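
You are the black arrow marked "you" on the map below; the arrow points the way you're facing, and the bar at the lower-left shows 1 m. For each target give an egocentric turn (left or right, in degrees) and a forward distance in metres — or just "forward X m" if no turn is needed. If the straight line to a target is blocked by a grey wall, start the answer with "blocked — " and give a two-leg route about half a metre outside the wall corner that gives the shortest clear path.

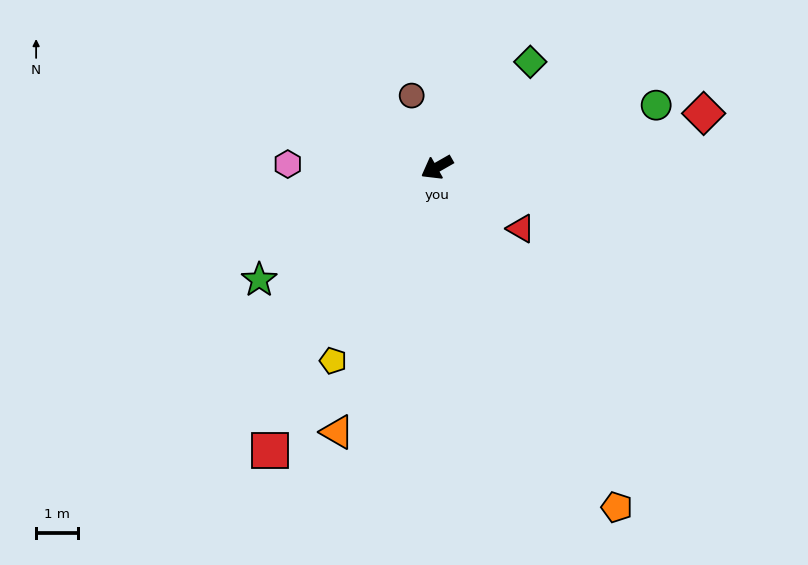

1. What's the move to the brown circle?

turn right 100°, forward 1.8 m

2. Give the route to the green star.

turn left 3°, forward 5.0 m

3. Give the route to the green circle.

turn left 166°, forward 5.4 m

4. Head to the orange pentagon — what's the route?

turn left 88°, forward 9.1 m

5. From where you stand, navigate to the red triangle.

turn left 114°, forward 2.5 m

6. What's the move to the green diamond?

turn right 161°, forward 3.3 m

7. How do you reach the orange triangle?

turn left 40°, forward 6.7 m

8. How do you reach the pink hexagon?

turn right 31°, forward 3.5 m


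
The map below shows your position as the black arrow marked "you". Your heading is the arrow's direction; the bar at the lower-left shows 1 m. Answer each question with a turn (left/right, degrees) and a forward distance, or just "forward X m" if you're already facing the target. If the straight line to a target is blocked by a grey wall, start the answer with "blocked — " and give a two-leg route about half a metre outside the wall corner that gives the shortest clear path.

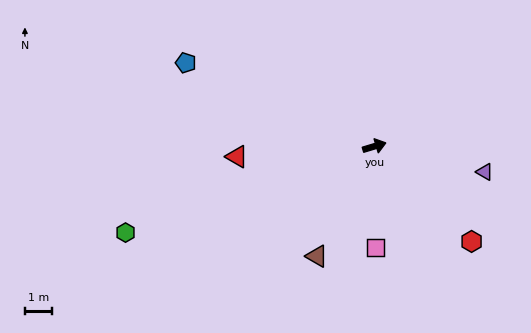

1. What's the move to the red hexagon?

turn right 61°, forward 5.1 m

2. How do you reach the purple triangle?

turn right 30°, forward 4.2 m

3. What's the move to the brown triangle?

turn right 134°, forward 4.6 m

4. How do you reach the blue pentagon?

turn left 139°, forward 7.7 m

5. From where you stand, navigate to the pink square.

turn right 106°, forward 3.8 m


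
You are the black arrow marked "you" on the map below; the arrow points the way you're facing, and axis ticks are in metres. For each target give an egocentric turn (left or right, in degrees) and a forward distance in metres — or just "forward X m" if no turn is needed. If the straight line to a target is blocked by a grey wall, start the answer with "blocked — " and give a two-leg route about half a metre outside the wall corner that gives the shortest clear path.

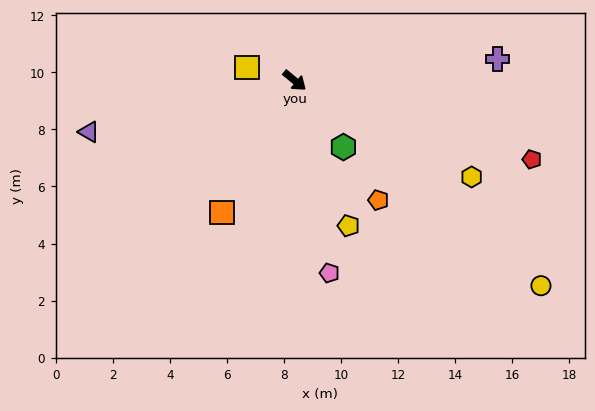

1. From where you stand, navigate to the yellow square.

turn right 156°, forward 1.7 m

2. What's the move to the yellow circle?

forward 11.2 m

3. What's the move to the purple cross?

turn left 46°, forward 7.1 m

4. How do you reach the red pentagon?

turn left 21°, forward 8.8 m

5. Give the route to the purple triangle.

turn right 127°, forward 7.4 m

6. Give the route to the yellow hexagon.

turn left 11°, forward 7.1 m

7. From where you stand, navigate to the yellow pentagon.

turn right 30°, forward 5.4 m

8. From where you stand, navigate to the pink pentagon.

turn right 40°, forward 6.9 m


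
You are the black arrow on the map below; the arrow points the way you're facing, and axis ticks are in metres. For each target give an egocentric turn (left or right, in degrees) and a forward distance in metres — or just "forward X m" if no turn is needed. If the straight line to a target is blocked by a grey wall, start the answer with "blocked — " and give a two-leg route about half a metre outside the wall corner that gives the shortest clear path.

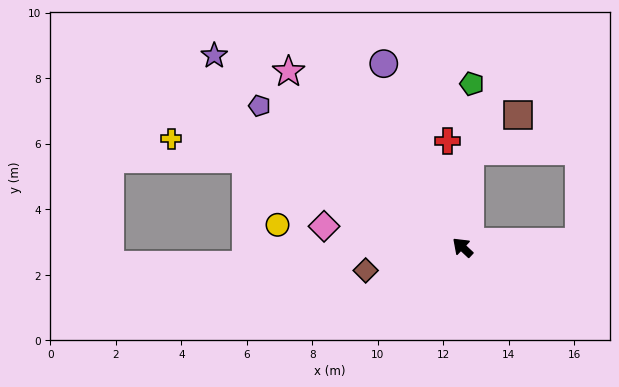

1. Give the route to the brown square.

blocked — turn right 52°, forward 3.0 m, then turn right 48°, forward 1.8 m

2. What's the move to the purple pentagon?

turn left 8°, forward 7.6 m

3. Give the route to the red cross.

turn right 39°, forward 3.3 m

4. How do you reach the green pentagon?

turn right 50°, forward 5.0 m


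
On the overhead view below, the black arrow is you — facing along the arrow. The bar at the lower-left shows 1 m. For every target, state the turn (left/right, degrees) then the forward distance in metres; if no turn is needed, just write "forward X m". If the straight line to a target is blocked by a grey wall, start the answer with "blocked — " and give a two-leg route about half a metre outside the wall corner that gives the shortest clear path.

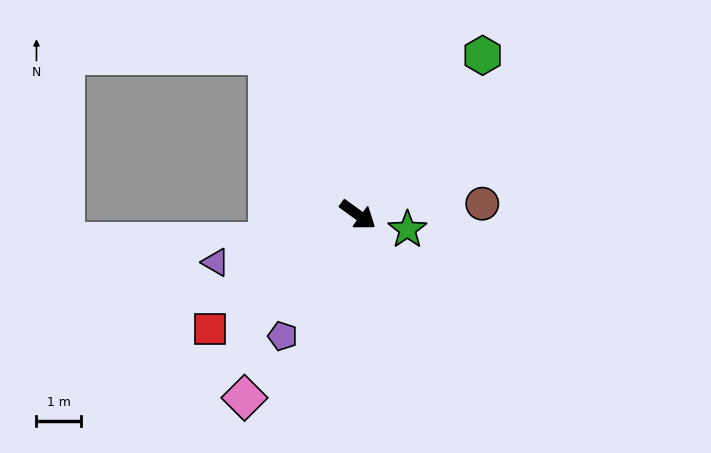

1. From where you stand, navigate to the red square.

turn right 106°, forward 4.2 m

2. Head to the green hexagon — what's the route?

turn left 88°, forward 4.6 m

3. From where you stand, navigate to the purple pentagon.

turn right 86°, forward 3.2 m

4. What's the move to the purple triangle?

turn right 126°, forward 3.4 m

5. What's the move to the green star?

turn left 19°, forward 1.2 m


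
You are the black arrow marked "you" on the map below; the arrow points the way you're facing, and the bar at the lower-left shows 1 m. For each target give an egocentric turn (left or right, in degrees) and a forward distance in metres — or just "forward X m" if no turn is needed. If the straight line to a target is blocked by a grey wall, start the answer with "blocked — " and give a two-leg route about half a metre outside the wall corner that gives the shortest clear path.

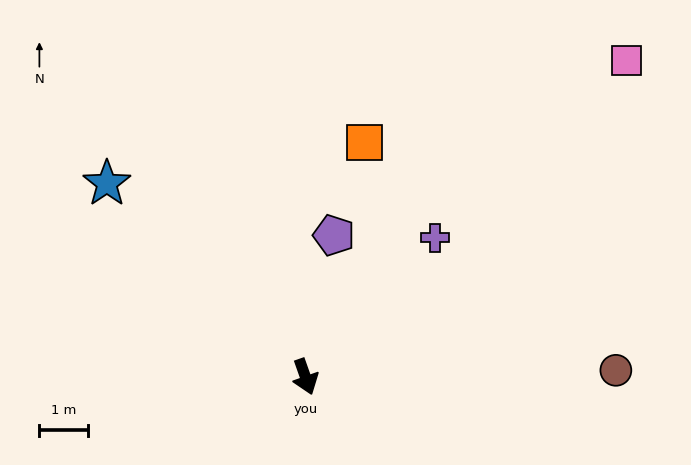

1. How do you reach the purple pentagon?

turn left 149°, forward 3.0 m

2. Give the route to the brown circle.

turn left 72°, forward 6.4 m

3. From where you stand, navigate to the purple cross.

turn left 118°, forward 3.9 m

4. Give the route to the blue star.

turn right 154°, forward 5.8 m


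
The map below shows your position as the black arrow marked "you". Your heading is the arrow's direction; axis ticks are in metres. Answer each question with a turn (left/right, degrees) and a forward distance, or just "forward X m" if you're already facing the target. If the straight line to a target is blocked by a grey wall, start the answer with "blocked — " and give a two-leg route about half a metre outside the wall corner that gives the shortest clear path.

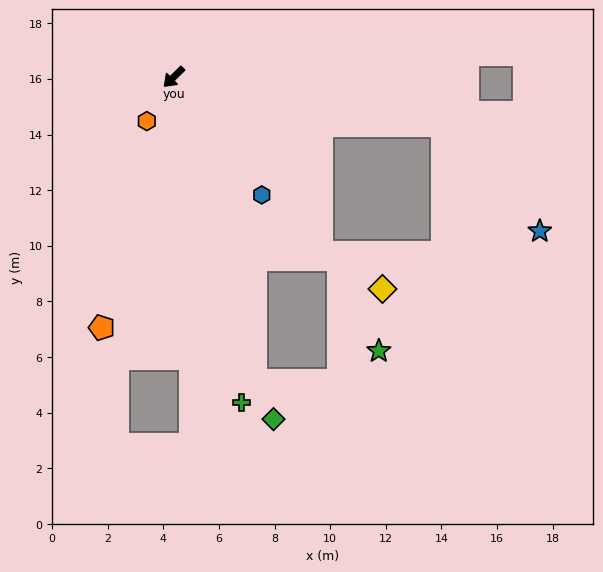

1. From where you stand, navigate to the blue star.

blocked — turn left 125°, forward 9.8 m, then turn right 37°, forward 5.2 m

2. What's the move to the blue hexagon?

turn left 82°, forward 5.3 m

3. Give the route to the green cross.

turn left 57°, forward 11.9 m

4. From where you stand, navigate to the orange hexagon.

turn left 14°, forward 1.9 m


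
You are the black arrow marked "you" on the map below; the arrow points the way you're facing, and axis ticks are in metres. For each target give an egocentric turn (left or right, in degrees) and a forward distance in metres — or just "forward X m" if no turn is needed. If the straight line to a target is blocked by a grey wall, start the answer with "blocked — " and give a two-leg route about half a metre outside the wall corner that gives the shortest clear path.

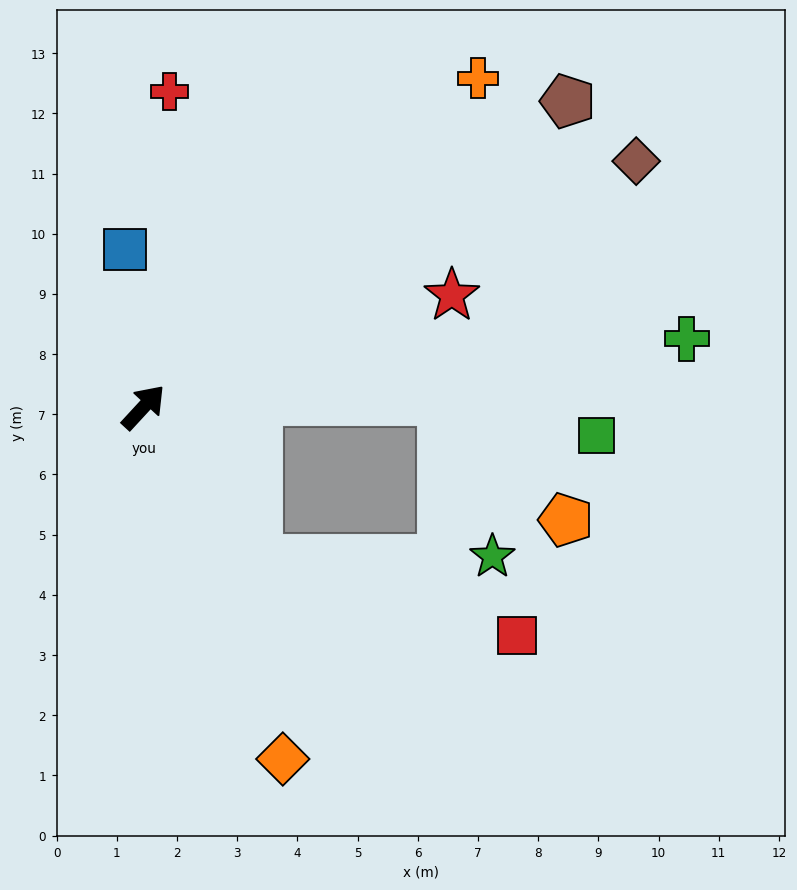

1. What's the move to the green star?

blocked — turn right 101°, forward 3.2 m, then turn left 55°, forward 3.9 m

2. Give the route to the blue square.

turn left 49°, forward 2.6 m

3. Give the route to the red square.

blocked — turn right 101°, forward 3.2 m, then turn left 37°, forward 4.5 m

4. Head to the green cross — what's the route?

turn right 40°, forward 9.1 m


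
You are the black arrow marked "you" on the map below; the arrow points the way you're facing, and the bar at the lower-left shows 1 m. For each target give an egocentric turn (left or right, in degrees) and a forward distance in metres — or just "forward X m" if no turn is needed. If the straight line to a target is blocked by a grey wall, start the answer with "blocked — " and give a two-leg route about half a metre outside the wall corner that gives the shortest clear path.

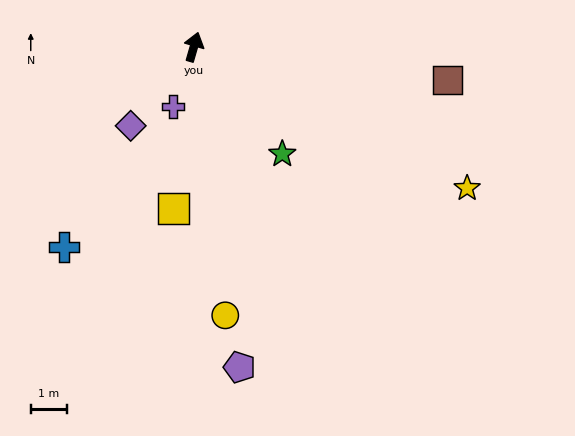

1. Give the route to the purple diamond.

turn left 157°, forward 2.8 m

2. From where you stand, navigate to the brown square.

turn right 81°, forward 7.0 m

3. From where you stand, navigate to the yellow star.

turn right 101°, forward 8.4 m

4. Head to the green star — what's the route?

turn right 124°, forward 3.8 m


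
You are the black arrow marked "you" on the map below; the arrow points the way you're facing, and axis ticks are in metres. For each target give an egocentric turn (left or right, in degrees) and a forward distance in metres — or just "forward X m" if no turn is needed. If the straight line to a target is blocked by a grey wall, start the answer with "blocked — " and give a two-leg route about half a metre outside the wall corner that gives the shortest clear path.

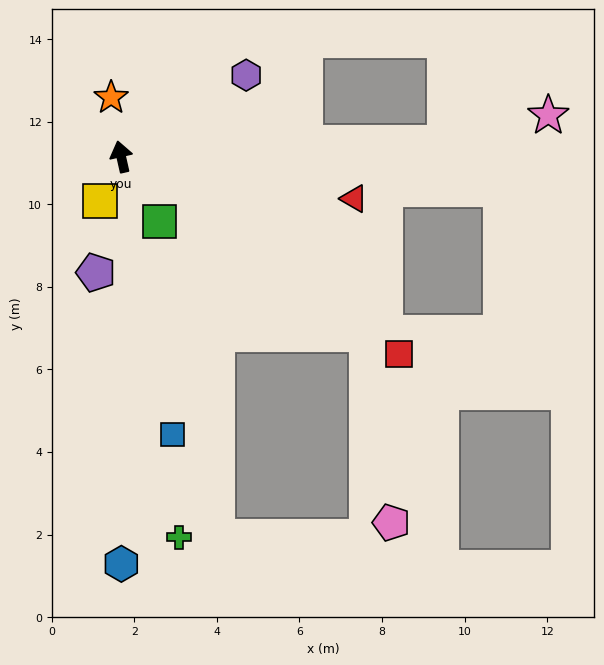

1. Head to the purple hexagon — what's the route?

turn right 70°, forward 3.6 m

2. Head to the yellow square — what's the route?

turn left 142°, forward 1.2 m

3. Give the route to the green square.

turn right 162°, forward 1.8 m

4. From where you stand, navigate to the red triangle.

turn right 113°, forward 5.7 m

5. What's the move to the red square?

turn right 138°, forward 8.2 m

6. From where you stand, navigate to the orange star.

turn right 3°, forward 1.5 m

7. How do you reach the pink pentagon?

blocked — turn right 139°, forward 7.3 m, then turn right 46°, forward 4.6 m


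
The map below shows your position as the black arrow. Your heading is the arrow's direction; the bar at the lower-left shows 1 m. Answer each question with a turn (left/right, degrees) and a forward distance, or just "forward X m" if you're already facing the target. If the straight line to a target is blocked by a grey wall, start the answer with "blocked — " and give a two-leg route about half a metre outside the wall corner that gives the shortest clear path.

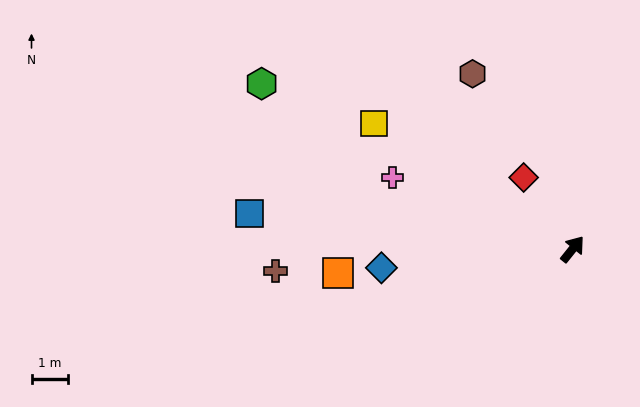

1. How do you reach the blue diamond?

turn left 134°, forward 5.3 m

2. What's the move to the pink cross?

turn left 107°, forward 5.3 m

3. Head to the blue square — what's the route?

turn left 122°, forward 9.0 m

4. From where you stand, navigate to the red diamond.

turn left 73°, forward 2.4 m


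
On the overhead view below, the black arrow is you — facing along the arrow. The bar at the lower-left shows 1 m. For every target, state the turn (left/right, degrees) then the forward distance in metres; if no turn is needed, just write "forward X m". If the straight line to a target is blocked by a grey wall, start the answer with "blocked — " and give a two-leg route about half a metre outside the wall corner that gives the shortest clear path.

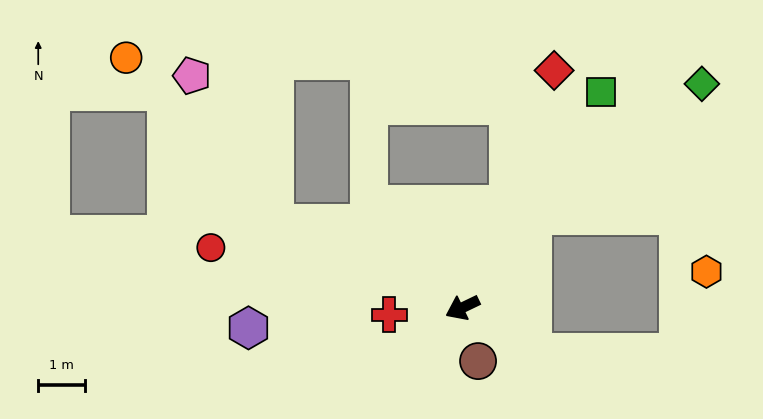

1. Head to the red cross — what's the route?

turn right 20°, forward 1.6 m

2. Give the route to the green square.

turn right 148°, forward 5.5 m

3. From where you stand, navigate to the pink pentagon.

blocked — turn right 49°, forward 4.4 m, then turn right 38°, forward 3.6 m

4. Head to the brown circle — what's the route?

turn left 81°, forward 1.2 m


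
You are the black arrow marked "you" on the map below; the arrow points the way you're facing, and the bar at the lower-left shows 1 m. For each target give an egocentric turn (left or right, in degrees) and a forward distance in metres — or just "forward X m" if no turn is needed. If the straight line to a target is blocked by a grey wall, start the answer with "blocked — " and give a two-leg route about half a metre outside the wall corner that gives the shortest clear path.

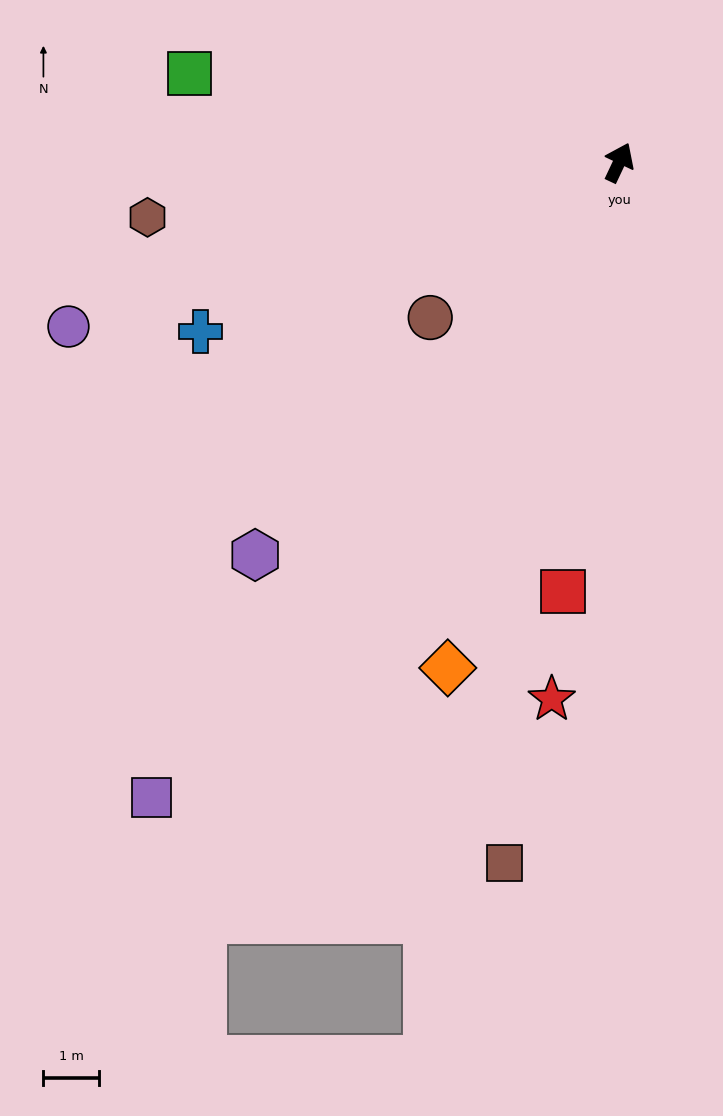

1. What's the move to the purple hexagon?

turn left 162°, forward 9.7 m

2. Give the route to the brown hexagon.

turn left 122°, forward 8.6 m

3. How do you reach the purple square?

turn left 169°, forward 14.3 m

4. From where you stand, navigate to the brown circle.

turn left 155°, forward 4.4 m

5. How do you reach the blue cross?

turn left 137°, forward 8.2 m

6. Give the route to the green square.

turn left 103°, forward 8.0 m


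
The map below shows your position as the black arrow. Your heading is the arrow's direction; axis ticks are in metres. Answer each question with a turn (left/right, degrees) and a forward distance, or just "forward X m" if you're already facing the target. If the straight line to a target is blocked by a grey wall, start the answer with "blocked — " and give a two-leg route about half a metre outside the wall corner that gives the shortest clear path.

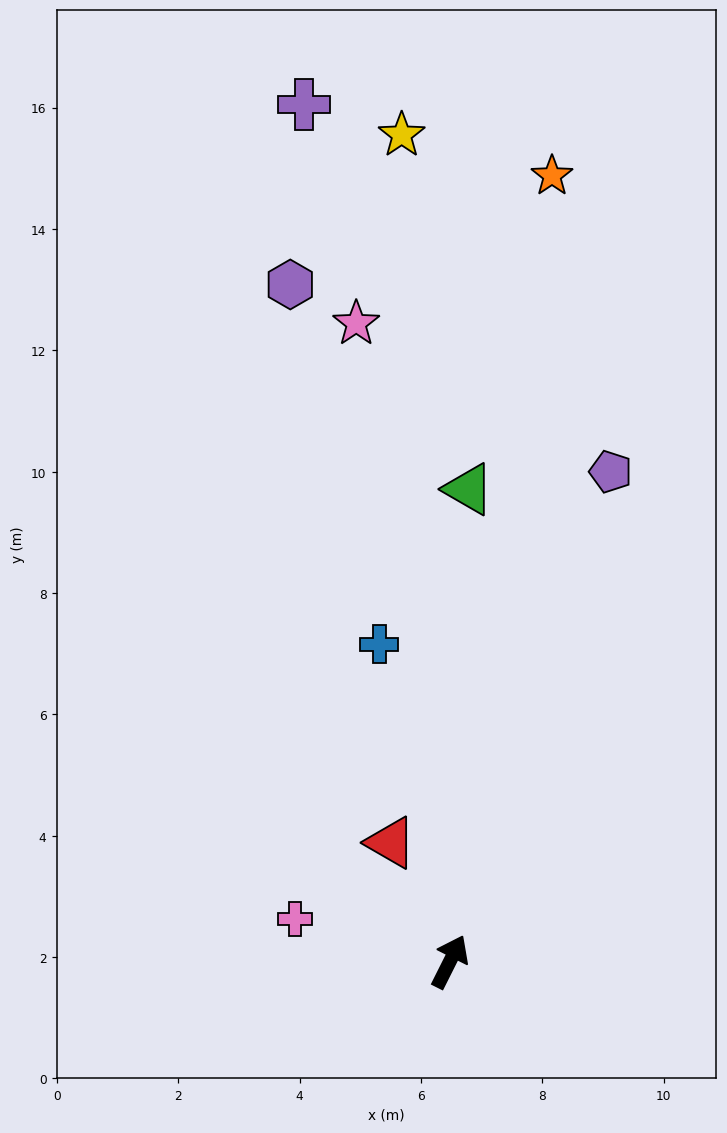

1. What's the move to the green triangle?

turn left 24°, forward 7.8 m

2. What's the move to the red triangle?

turn left 53°, forward 2.2 m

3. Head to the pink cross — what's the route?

turn left 101°, forward 2.6 m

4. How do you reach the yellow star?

turn left 30°, forward 13.6 m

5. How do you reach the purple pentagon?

turn left 8°, forward 8.5 m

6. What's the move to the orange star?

turn left 19°, forward 13.1 m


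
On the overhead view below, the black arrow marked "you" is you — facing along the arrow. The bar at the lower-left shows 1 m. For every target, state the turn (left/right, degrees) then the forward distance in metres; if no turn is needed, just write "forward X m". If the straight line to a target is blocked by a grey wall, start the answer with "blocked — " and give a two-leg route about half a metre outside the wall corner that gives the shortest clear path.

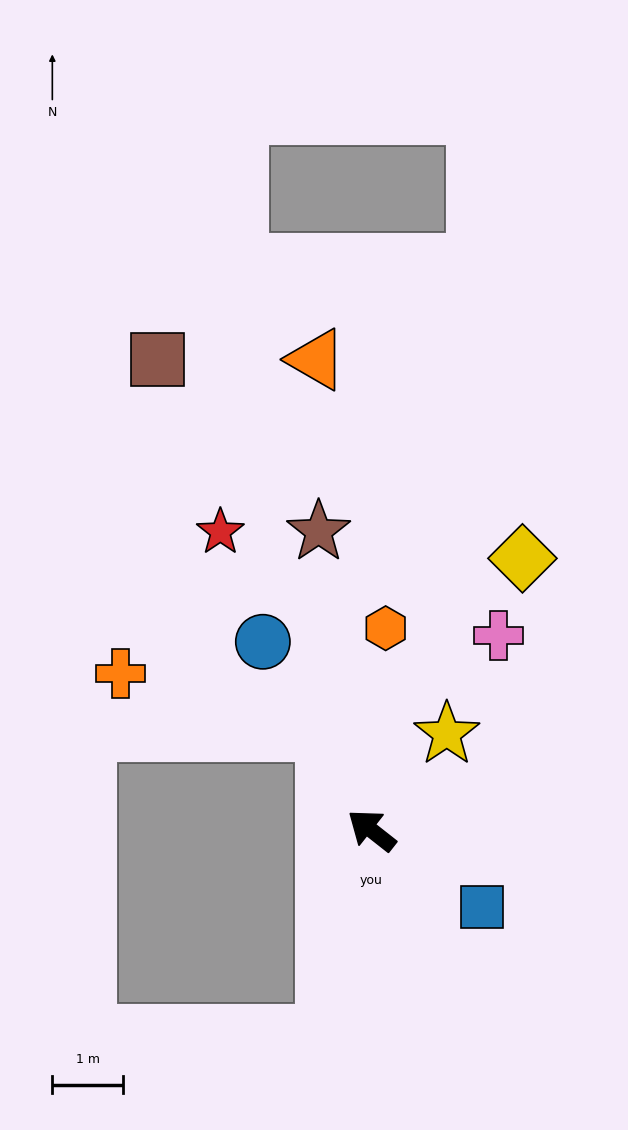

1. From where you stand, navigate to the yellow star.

turn right 90°, forward 1.7 m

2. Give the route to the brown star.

turn right 42°, forward 4.3 m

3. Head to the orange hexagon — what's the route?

turn right 56°, forward 2.9 m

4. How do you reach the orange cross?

blocked — turn right 27°, forward 1.5 m, then turn left 49°, forward 3.0 m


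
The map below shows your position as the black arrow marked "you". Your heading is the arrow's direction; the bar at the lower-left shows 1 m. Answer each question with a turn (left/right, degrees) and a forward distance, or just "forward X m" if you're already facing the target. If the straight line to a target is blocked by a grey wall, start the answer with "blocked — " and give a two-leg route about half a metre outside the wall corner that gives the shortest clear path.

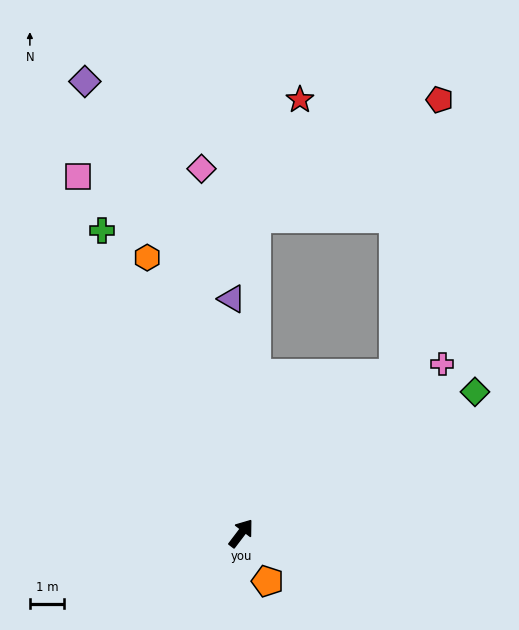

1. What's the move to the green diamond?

turn right 22°, forward 8.0 m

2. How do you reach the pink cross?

turn right 13°, forward 7.7 m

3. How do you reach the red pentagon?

blocked — turn right 6°, forward 6.4 m, then turn left 34°, forward 8.1 m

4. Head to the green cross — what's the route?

turn left 62°, forward 9.7 m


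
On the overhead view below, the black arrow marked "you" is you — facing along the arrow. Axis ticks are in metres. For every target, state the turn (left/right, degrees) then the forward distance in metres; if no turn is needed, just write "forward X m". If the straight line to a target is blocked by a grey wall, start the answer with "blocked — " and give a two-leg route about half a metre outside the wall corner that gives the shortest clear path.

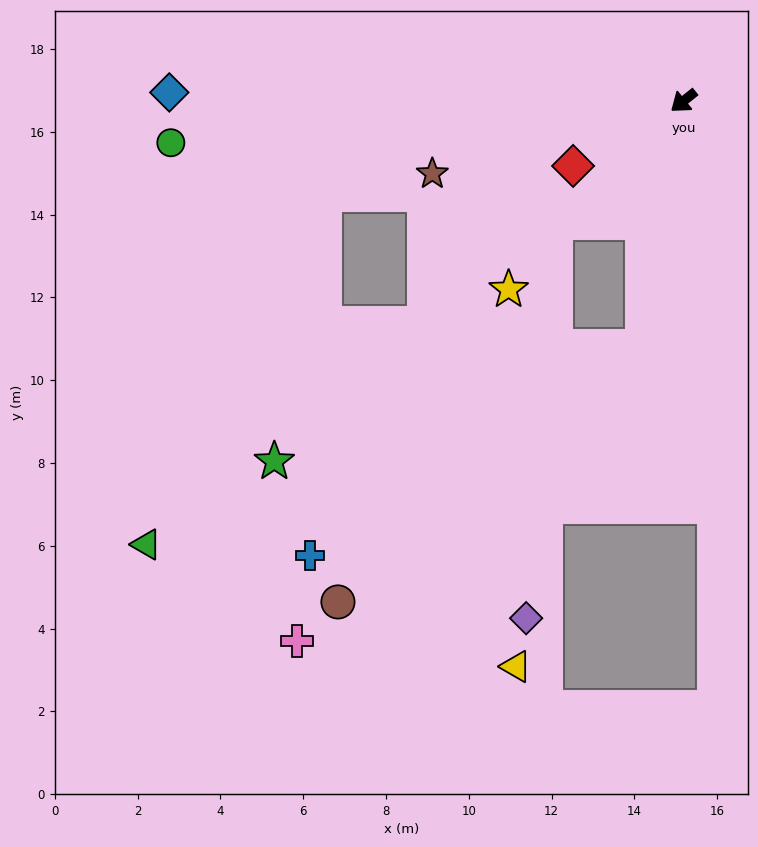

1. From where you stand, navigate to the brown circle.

blocked — turn left 42°, forward 6.0 m, then turn right 41°, forward 9.6 m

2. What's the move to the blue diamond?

turn right 40°, forward 12.4 m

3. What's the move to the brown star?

turn right 23°, forward 6.3 m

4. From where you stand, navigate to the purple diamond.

blocked — turn left 5°, forward 4.3 m, then turn left 42°, forward 9.6 m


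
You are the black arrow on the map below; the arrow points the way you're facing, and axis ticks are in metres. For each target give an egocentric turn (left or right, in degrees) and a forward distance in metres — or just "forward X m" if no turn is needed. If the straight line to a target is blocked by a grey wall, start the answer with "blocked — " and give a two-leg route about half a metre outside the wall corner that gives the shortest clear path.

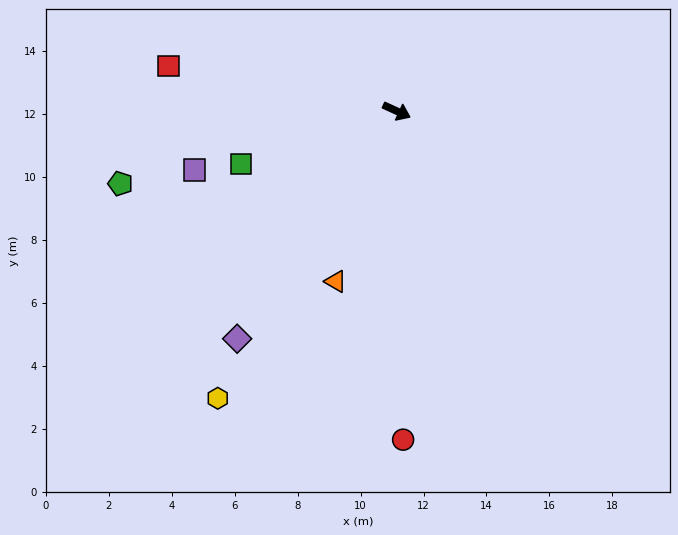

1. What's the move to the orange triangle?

turn right 85°, forward 5.8 m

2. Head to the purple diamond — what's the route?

turn right 100°, forward 8.8 m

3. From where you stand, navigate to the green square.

turn right 137°, forward 5.2 m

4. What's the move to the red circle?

turn right 64°, forward 10.4 m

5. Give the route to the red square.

turn right 167°, forward 7.4 m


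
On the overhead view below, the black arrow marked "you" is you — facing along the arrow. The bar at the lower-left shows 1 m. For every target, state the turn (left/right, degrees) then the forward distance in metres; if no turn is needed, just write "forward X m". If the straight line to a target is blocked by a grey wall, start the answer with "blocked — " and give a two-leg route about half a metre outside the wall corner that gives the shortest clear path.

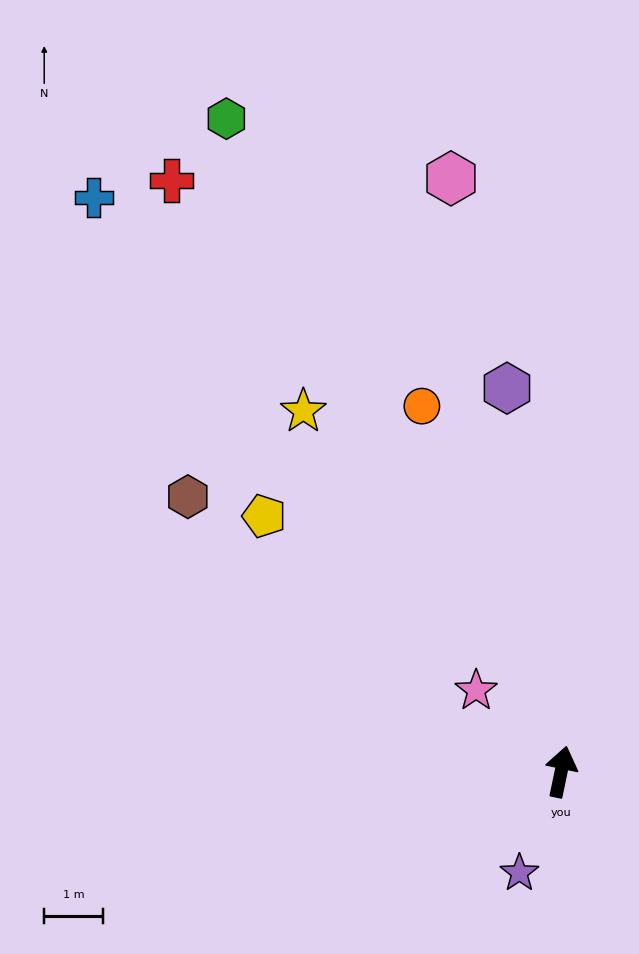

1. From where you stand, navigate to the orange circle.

turn left 33°, forward 6.7 m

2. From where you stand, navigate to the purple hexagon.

turn left 20°, forward 6.6 m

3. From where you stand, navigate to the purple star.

turn left 169°, forward 1.9 m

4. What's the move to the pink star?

turn left 58°, forward 2.0 m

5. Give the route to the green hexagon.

turn left 39°, forward 12.5 m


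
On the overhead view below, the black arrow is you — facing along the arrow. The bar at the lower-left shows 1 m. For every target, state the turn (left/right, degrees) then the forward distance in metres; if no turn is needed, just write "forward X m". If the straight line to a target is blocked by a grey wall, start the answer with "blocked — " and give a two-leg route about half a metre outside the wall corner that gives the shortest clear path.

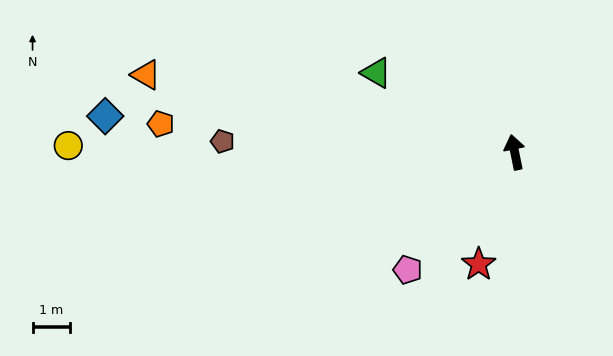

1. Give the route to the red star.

turn left 151°, forward 3.1 m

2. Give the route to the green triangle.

turn left 49°, forward 4.3 m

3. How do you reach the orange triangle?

turn left 67°, forward 10.1 m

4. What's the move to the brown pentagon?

turn left 76°, forward 7.8 m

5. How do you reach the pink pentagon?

turn left 126°, forward 4.2 m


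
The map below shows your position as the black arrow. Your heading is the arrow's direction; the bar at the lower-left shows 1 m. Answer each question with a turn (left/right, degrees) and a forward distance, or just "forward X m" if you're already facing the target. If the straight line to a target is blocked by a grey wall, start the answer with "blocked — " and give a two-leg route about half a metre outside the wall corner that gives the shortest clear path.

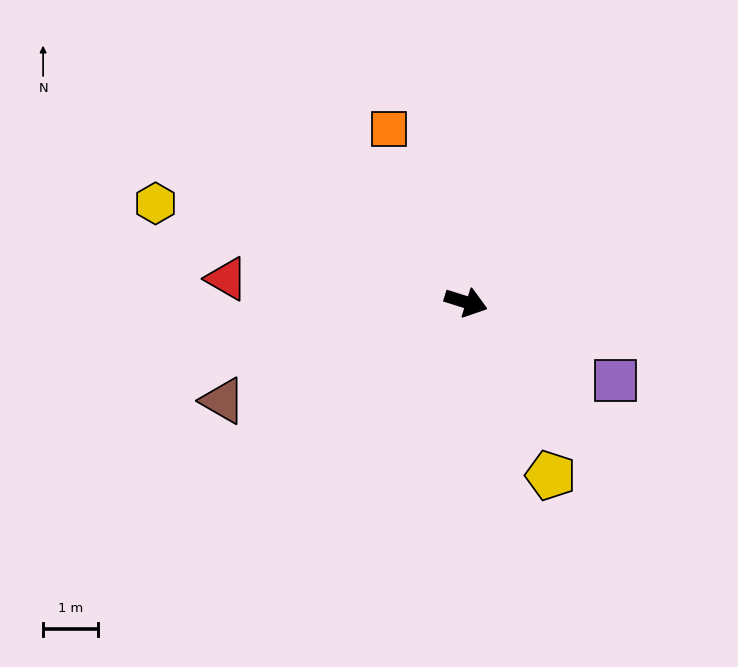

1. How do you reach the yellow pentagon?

turn right 47°, forward 3.5 m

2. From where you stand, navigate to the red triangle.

turn right 168°, forward 4.4 m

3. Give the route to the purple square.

turn right 10°, forward 3.1 m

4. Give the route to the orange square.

turn left 132°, forward 3.5 m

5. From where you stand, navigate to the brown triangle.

turn right 140°, forward 4.8 m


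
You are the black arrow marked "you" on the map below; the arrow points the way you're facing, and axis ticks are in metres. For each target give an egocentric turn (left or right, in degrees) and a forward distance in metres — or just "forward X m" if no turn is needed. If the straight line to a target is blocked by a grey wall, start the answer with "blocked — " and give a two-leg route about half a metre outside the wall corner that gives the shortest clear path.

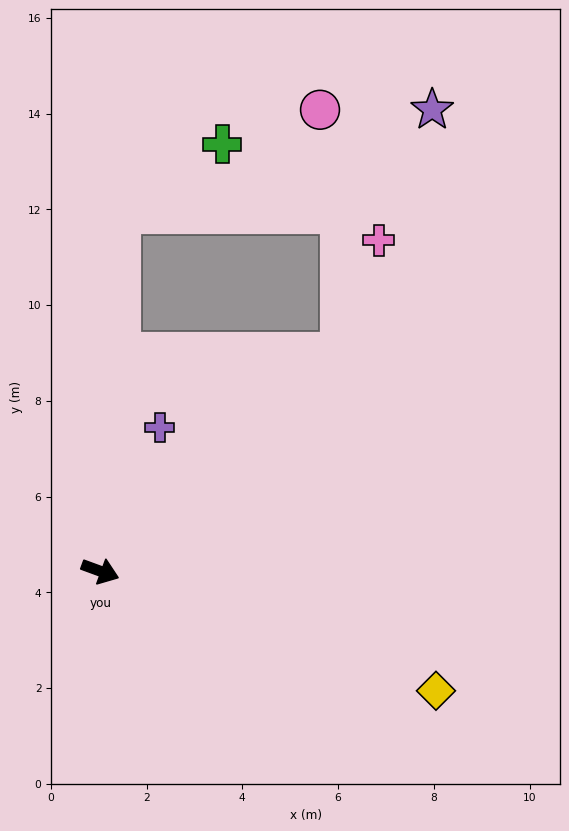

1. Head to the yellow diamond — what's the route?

forward 7.4 m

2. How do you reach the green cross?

blocked — turn left 107°, forward 7.5 m, then turn right 53°, forward 2.6 m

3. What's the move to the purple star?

blocked — turn left 107°, forward 7.5 m, then turn right 68°, forward 6.9 m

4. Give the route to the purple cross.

turn left 88°, forward 3.2 m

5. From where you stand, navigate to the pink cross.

blocked — turn left 62°, forward 6.8 m, then turn left 29°, forward 2.5 m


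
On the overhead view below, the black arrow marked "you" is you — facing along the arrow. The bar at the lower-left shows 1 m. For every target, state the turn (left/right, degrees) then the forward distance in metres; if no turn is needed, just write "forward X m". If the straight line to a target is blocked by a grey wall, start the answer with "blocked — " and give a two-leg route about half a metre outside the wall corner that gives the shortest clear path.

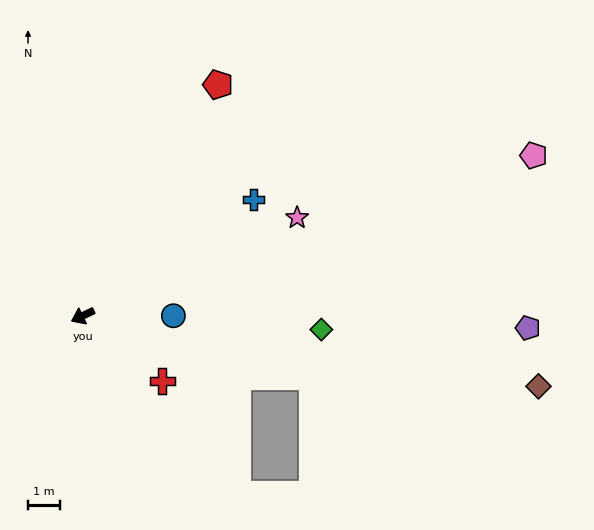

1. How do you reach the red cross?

turn left 115°, forward 3.2 m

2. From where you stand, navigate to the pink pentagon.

turn left 174°, forward 15.1 m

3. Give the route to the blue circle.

turn left 155°, forward 2.9 m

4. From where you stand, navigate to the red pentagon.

turn right 146°, forward 8.4 m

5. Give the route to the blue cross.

turn right 171°, forward 6.5 m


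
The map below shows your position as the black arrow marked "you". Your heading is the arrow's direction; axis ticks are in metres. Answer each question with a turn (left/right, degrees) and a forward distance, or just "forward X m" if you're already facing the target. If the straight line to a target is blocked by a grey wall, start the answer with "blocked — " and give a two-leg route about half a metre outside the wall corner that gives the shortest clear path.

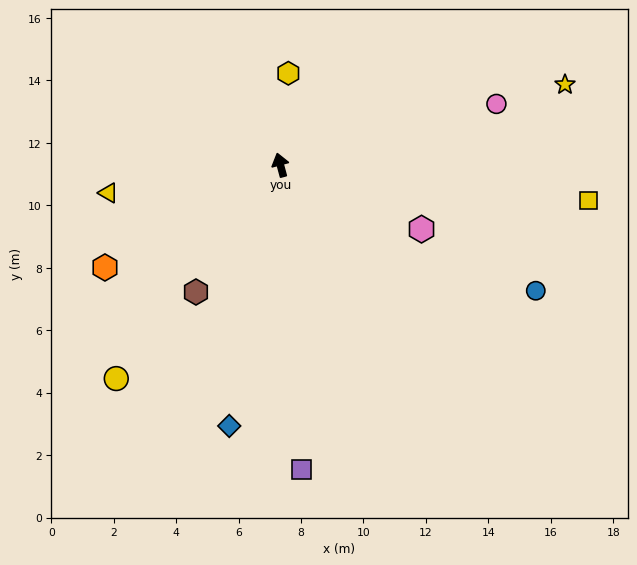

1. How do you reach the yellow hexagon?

turn right 20°, forward 2.9 m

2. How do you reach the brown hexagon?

turn left 131°, forward 4.9 m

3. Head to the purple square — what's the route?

turn left 169°, forward 9.8 m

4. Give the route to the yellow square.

turn right 112°, forward 9.9 m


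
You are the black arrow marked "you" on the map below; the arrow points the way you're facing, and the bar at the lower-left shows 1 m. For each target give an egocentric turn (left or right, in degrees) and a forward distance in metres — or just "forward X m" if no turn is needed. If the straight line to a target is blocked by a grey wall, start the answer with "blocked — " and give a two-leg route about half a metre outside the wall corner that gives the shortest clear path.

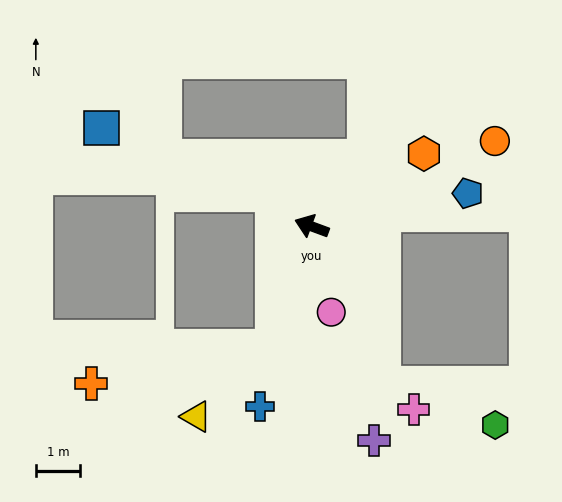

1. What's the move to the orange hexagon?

turn right 127°, forward 3.0 m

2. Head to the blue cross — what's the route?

turn left 94°, forward 4.2 m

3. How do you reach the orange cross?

blocked — turn left 93°, forward 2.9 m, then turn right 62°, forward 4.2 m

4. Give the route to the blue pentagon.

turn right 148°, forward 3.6 m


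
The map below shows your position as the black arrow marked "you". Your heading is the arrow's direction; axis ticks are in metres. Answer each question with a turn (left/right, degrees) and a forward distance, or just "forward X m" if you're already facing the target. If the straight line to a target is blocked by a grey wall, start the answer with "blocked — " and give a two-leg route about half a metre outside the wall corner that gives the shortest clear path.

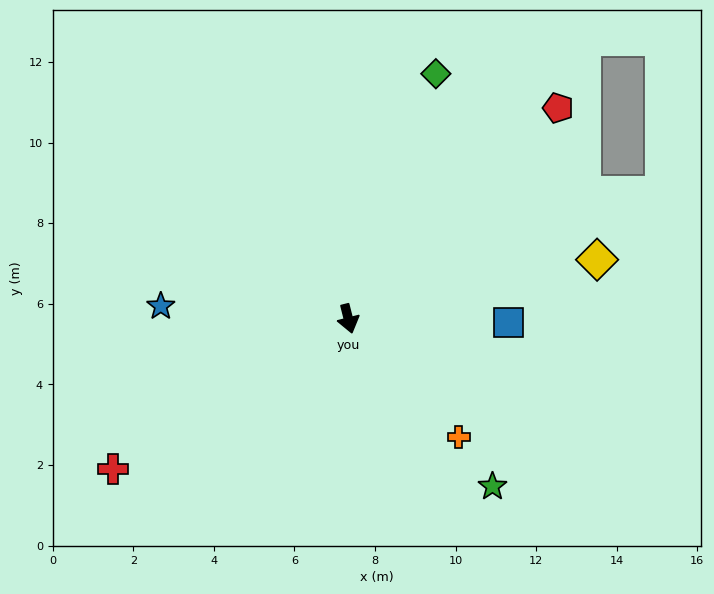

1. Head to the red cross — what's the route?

turn right 72°, forward 6.9 m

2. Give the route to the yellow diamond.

turn left 89°, forward 6.3 m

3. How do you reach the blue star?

turn right 108°, forward 4.7 m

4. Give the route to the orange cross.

turn left 29°, forward 4.0 m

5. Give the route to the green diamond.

turn left 146°, forward 6.5 m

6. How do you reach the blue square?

turn left 75°, forward 4.0 m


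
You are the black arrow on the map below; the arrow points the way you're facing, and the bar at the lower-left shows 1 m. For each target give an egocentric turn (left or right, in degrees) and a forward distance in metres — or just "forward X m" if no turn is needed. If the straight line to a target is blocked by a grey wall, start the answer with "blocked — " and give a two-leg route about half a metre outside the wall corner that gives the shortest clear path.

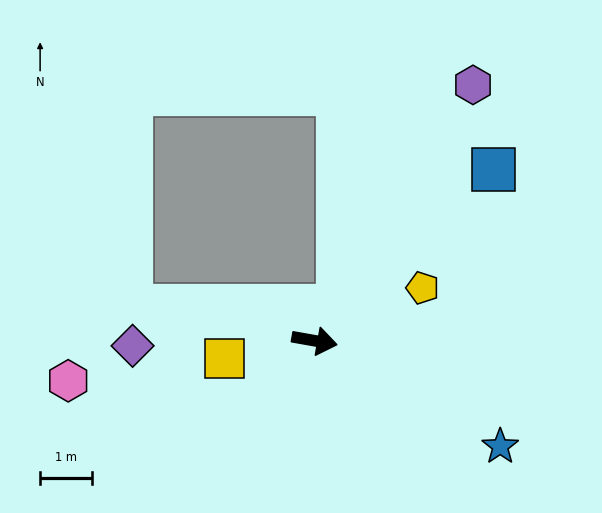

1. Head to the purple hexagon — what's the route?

turn left 68°, forward 5.8 m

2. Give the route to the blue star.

turn right 20°, forward 4.1 m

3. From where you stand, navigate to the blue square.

turn left 54°, forward 4.8 m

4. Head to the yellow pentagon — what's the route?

turn left 36°, forward 2.3 m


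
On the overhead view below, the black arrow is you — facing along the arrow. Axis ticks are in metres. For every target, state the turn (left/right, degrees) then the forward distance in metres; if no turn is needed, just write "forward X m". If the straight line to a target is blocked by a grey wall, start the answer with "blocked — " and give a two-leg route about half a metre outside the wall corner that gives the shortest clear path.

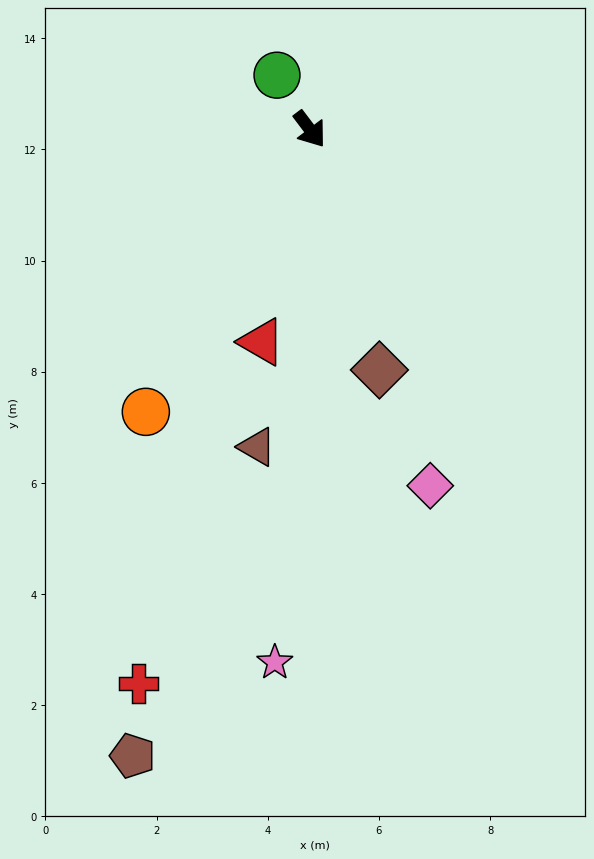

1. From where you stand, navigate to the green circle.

turn left 174°, forward 1.1 m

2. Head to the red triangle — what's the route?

turn right 50°, forward 3.9 m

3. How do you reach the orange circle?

turn right 67°, forward 5.9 m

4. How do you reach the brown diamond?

turn right 21°, forward 4.5 m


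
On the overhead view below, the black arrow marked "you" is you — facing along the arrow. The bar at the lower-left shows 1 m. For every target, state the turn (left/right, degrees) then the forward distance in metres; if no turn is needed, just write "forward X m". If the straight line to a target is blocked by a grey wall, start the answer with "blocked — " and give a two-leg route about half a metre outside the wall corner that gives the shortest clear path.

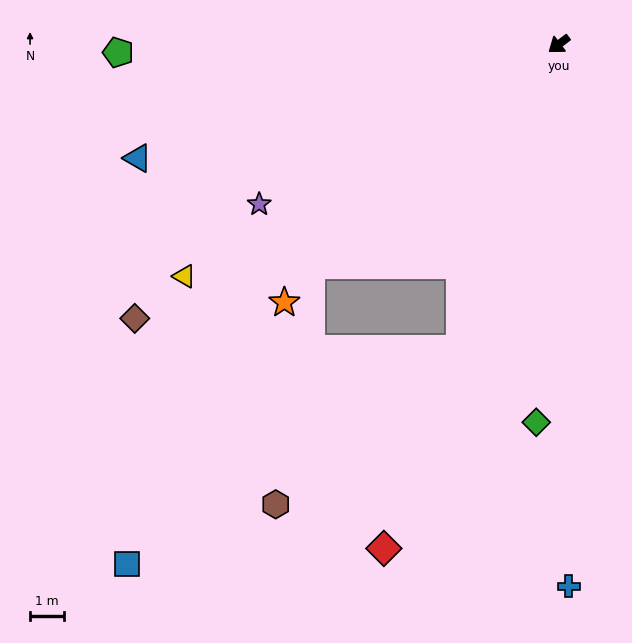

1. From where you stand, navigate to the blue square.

blocked — turn left 35°, forward 9.5 m, then turn right 39°, forward 11.8 m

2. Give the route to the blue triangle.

turn right 22°, forward 12.9 m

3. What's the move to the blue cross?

turn left 54°, forward 16.1 m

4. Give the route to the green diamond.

turn left 49°, forward 11.2 m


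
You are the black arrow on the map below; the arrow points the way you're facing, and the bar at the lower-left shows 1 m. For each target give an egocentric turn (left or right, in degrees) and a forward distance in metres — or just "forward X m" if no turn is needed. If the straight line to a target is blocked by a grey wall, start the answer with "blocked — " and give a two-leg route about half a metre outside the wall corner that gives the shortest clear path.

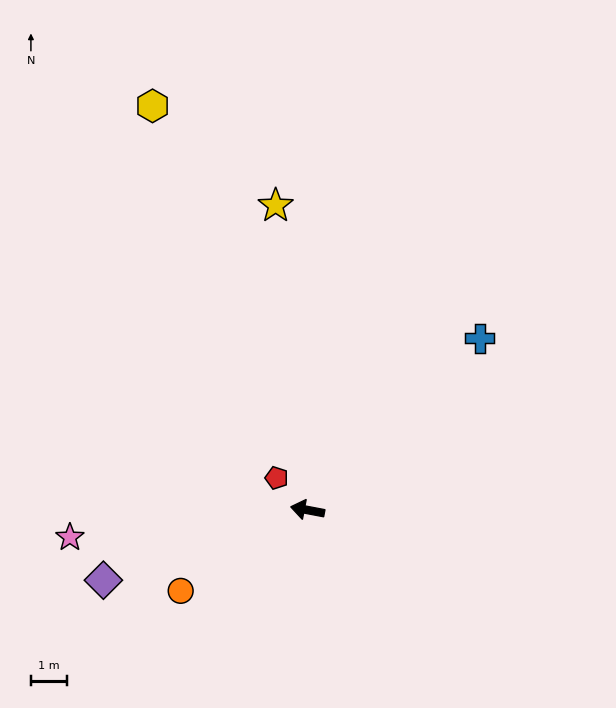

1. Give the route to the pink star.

turn left 17°, forward 6.5 m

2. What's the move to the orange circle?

turn left 43°, forward 4.1 m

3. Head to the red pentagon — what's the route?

turn right 35°, forward 1.2 m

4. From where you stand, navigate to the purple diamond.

turn left 30°, forward 5.9 m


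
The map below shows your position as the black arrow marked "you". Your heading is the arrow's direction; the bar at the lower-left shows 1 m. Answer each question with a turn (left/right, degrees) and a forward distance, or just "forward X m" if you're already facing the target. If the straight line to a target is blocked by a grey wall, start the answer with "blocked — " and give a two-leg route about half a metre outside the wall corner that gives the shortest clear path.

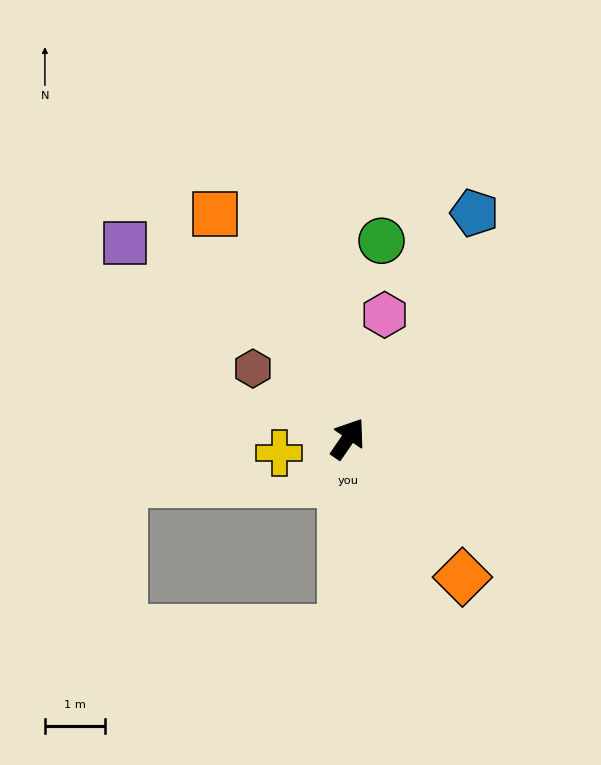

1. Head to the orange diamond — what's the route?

turn right 106°, forward 3.0 m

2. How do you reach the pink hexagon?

turn left 18°, forward 2.2 m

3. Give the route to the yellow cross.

turn left 136°, forward 1.2 m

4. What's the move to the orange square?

turn left 65°, forward 4.4 m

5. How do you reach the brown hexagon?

turn left 88°, forward 2.0 m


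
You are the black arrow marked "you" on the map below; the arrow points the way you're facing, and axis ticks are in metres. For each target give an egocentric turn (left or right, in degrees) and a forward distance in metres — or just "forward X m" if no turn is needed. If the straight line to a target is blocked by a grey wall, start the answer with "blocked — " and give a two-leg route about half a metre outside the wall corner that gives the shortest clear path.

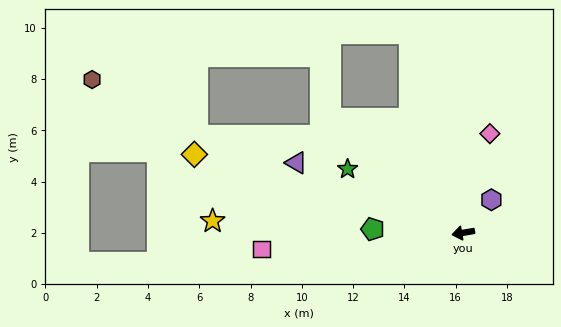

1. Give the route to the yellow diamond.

turn right 26°, forward 10.9 m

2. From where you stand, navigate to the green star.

turn right 39°, forward 5.1 m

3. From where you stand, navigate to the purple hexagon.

turn right 140°, forward 1.7 m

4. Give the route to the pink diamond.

turn right 115°, forward 4.0 m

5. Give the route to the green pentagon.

turn right 12°, forward 3.5 m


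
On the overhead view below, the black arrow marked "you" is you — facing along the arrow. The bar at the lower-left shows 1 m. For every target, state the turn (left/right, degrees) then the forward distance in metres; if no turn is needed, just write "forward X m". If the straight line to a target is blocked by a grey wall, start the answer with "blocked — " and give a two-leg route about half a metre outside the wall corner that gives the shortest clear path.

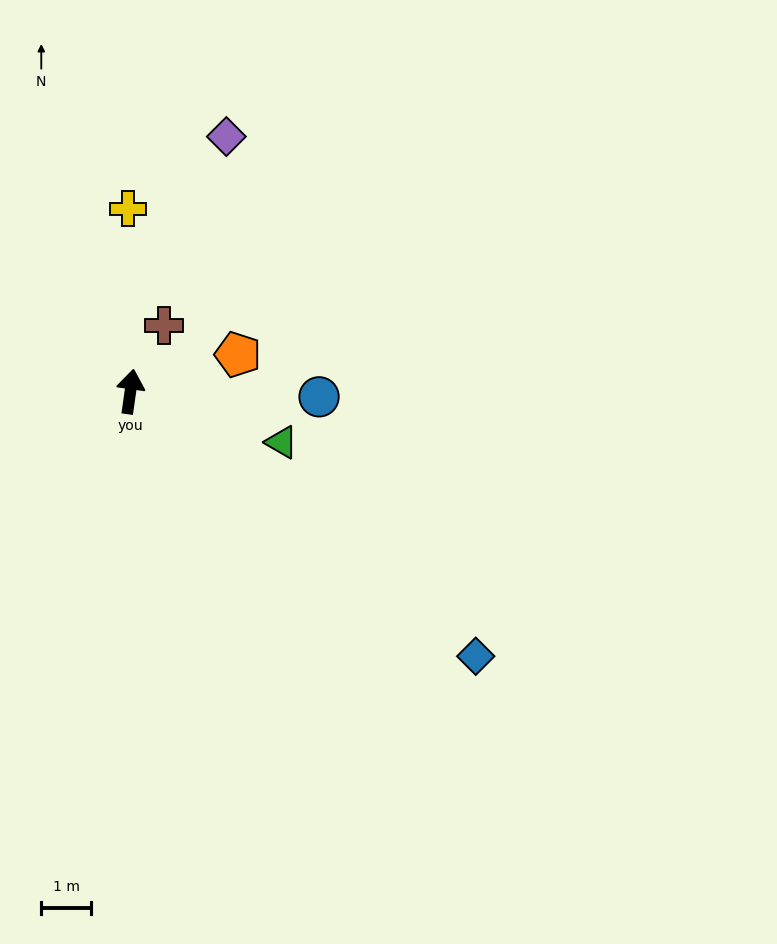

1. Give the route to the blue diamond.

turn right 119°, forward 8.7 m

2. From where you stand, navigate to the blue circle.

turn right 84°, forward 3.8 m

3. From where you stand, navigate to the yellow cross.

turn left 9°, forward 3.6 m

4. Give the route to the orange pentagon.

turn right 63°, forward 2.3 m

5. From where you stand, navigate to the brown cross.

turn right 19°, forward 1.5 m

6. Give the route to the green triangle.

turn right 101°, forward 3.2 m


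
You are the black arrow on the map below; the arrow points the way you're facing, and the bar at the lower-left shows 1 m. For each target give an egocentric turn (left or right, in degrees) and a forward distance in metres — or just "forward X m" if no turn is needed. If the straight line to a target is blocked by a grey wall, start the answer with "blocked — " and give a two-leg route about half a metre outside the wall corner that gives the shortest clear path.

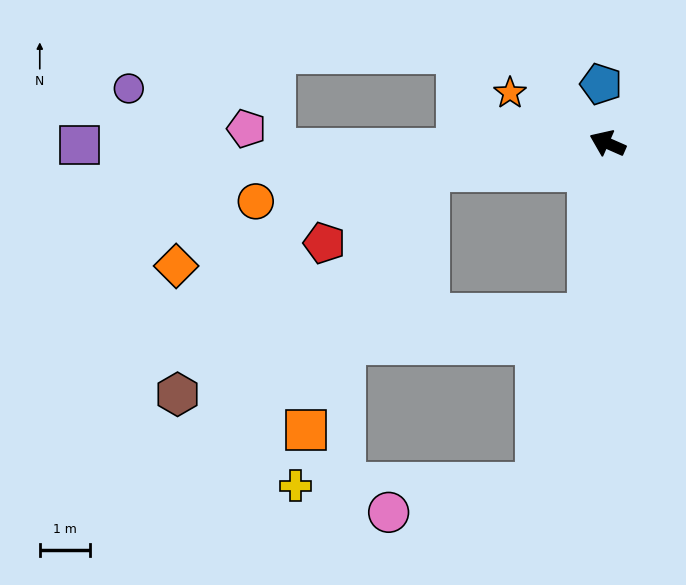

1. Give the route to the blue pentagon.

turn right 60°, forward 1.2 m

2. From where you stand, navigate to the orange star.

turn right 4°, forward 2.2 m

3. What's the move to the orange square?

blocked — turn left 33°, forward 3.6 m, then turn left 55°, forward 5.8 m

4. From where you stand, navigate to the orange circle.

turn left 33°, forward 7.2 m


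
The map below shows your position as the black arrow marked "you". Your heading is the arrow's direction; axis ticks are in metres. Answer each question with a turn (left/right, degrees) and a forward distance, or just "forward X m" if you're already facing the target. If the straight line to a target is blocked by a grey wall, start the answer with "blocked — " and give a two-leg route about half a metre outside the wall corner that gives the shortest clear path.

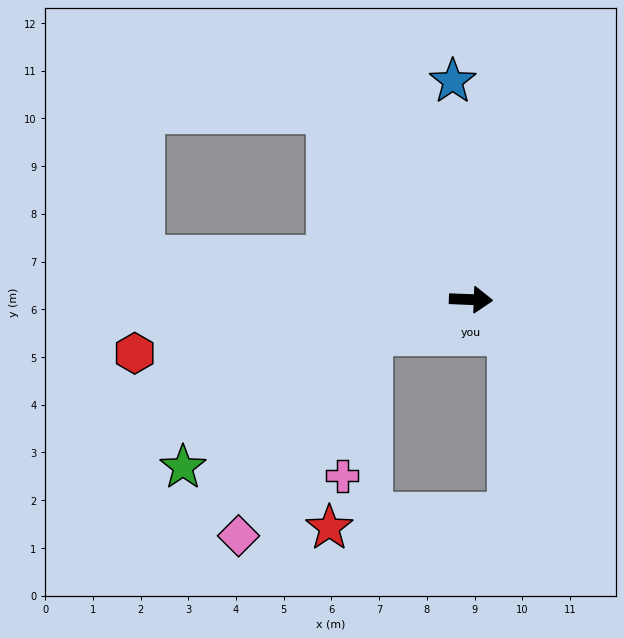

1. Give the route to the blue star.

turn left 97°, forward 4.6 m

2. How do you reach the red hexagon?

turn right 169°, forward 7.1 m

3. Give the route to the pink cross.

blocked — turn right 158°, forward 2.2 m, then turn left 58°, forward 3.0 m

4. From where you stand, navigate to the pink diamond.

blocked — turn right 158°, forward 2.2 m, then turn left 36°, forward 5.0 m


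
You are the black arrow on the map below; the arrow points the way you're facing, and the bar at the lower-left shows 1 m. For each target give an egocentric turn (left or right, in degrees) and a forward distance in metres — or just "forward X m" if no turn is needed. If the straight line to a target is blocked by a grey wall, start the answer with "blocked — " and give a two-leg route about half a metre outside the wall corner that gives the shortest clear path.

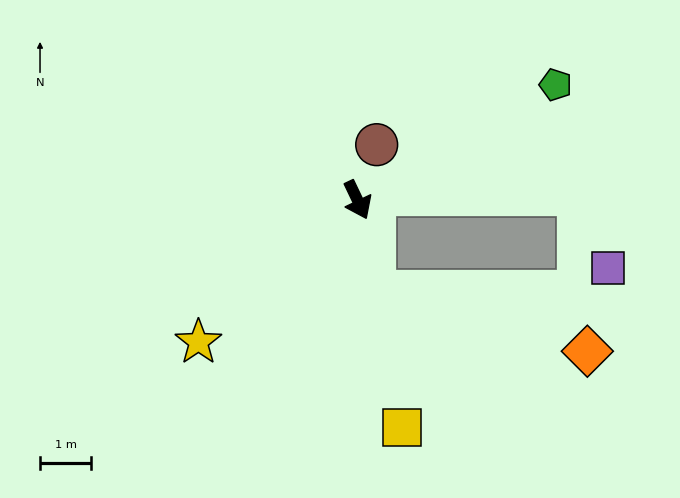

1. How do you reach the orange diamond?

blocked — turn right 15°, forward 1.8 m, then turn left 64°, forward 4.3 m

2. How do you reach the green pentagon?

turn left 95°, forward 4.5 m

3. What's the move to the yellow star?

turn right 74°, forward 4.1 m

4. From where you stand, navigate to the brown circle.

turn left 135°, forward 1.1 m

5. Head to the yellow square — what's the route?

turn right 14°, forward 4.5 m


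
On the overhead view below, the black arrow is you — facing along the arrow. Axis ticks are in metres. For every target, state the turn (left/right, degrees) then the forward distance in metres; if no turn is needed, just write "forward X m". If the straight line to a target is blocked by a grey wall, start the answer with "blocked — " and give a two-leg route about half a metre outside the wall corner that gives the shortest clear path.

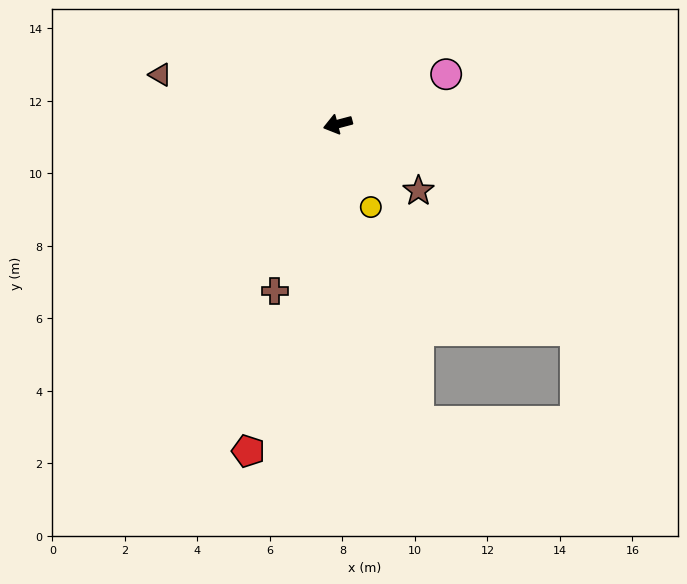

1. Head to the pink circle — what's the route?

turn right 170°, forward 3.3 m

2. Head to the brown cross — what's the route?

turn left 54°, forward 4.9 m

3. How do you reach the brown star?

turn left 126°, forward 2.9 m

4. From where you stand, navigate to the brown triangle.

turn right 30°, forward 5.1 m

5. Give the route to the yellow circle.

turn left 97°, forward 2.5 m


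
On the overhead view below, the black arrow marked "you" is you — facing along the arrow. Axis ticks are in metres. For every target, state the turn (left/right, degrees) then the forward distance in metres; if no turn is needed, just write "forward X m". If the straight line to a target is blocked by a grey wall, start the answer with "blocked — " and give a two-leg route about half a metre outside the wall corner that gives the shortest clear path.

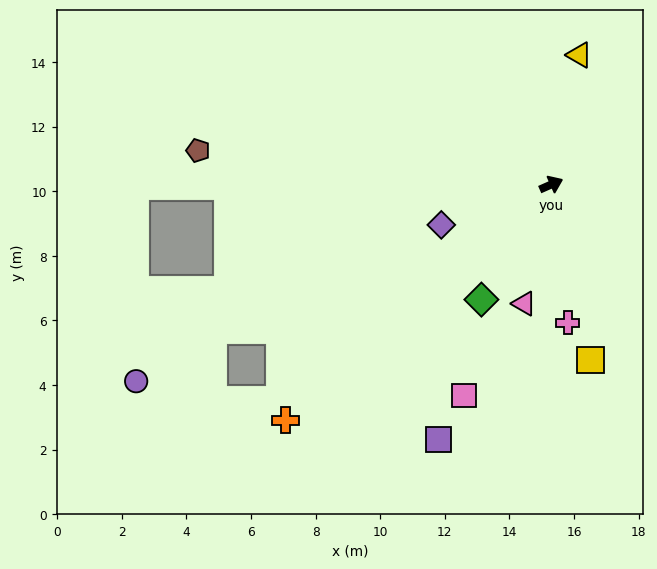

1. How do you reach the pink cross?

turn right 107°, forward 4.3 m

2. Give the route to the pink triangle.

turn right 127°, forward 3.8 m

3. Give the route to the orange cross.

turn right 162°, forward 11.0 m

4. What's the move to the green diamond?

turn right 145°, forward 4.2 m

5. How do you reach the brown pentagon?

turn left 151°, forward 11.0 m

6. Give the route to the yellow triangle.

turn left 54°, forward 4.1 m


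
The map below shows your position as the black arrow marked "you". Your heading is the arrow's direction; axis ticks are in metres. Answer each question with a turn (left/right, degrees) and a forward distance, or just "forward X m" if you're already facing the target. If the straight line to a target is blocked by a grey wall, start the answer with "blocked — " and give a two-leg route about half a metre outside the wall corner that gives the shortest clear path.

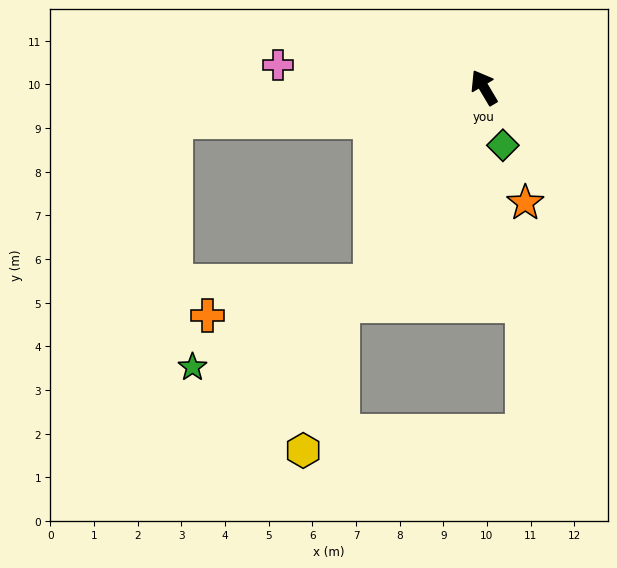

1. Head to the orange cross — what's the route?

blocked — turn left 119°, forward 5.2 m, then turn right 48°, forward 3.8 m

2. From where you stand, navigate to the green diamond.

turn left 167°, forward 1.4 m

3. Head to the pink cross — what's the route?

turn left 53°, forward 4.8 m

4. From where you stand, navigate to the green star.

blocked — turn left 119°, forward 5.2 m, then turn right 34°, forward 4.5 m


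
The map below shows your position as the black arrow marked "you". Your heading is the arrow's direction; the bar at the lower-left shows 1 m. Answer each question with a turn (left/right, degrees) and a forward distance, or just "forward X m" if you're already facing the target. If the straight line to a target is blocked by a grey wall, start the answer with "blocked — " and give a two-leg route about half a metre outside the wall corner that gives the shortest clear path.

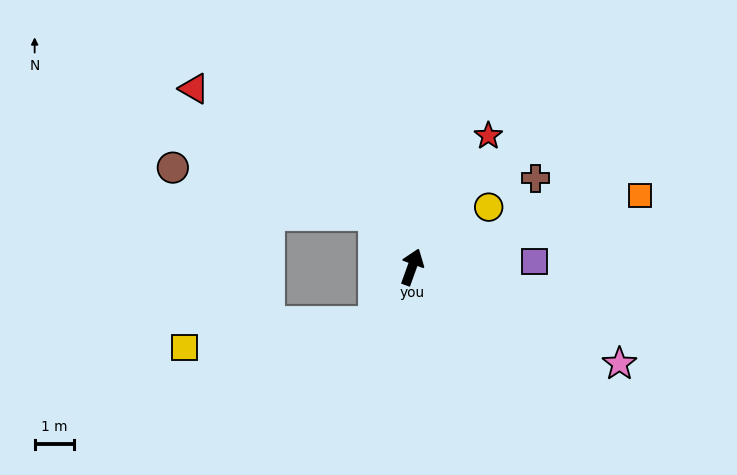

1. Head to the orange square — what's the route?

turn right 53°, forward 6.1 m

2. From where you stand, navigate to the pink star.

turn right 95°, forward 5.8 m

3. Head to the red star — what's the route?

turn right 10°, forward 3.8 m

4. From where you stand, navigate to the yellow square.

blocked — turn left 166°, forward 1.7 m, then turn right 49°, forward 4.9 m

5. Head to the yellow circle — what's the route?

turn right 32°, forward 2.5 m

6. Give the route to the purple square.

turn right 68°, forward 3.1 m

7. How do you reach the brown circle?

blocked — turn left 55°, forward 1.6 m, then turn left 42°, forward 5.3 m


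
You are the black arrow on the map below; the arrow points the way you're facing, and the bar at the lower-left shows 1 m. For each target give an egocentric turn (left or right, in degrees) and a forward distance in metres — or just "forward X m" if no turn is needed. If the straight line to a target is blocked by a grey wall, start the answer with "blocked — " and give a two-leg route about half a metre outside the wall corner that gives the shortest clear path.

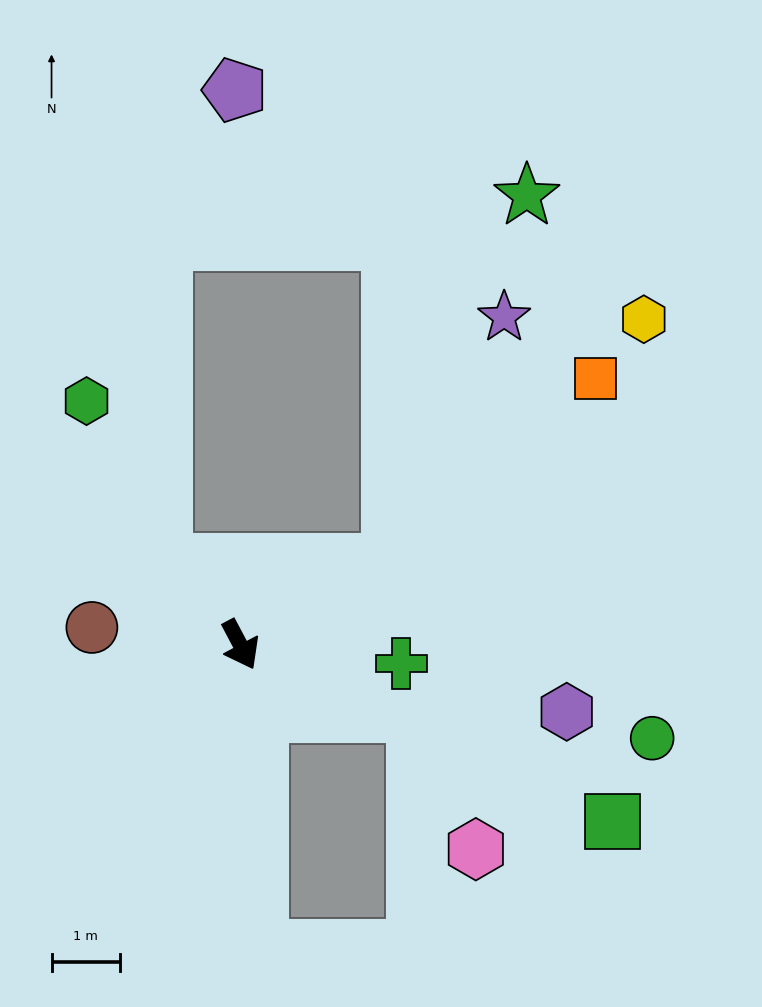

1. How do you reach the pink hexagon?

blocked — turn left 41°, forward 2.7 m, then turn right 45°, forward 2.2 m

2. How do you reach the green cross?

turn left 56°, forward 2.4 m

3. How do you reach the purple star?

blocked — turn left 90°, forward 2.5 m, then turn left 37°, forward 3.9 m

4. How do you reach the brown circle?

turn right 125°, forward 2.2 m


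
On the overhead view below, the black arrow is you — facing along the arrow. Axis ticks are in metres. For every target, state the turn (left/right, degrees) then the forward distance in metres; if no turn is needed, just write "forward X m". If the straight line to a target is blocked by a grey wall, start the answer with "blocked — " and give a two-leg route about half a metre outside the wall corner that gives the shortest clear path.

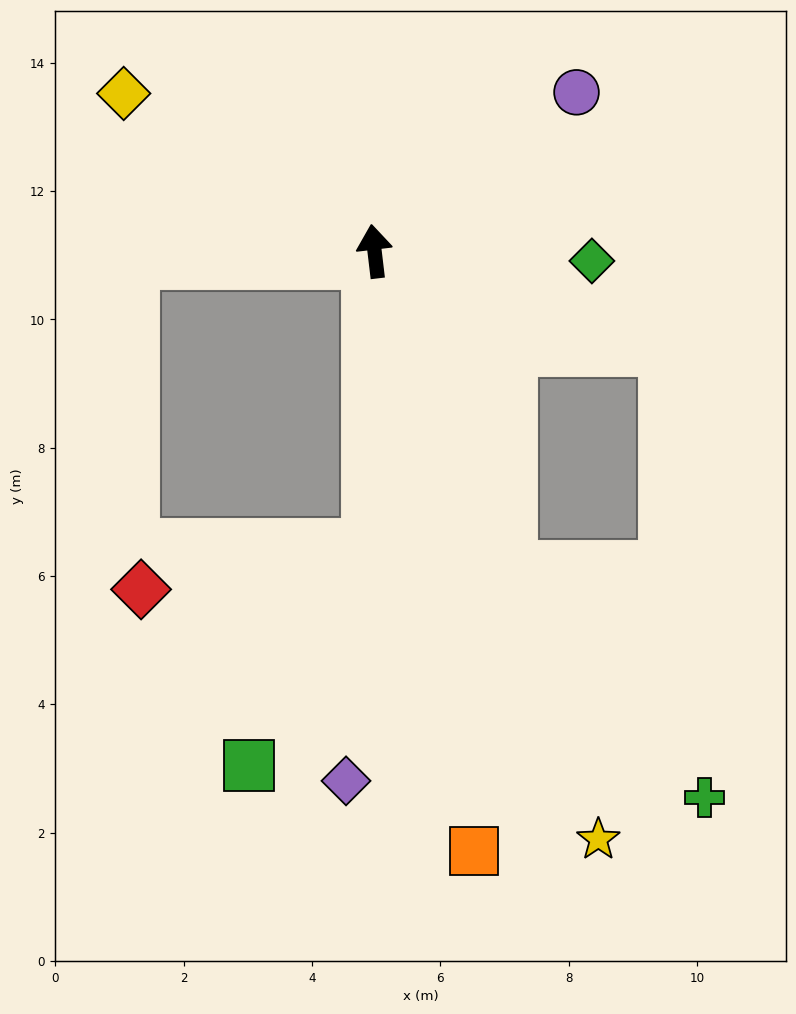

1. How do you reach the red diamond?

blocked — turn left 172°, forward 4.6 m, then turn right 78°, forward 3.6 m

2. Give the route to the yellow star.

turn right 166°, forward 9.8 m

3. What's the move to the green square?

blocked — turn left 172°, forward 4.6 m, then turn right 27°, forward 3.9 m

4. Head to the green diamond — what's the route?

turn right 99°, forward 3.4 m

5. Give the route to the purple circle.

turn right 59°, forward 4.0 m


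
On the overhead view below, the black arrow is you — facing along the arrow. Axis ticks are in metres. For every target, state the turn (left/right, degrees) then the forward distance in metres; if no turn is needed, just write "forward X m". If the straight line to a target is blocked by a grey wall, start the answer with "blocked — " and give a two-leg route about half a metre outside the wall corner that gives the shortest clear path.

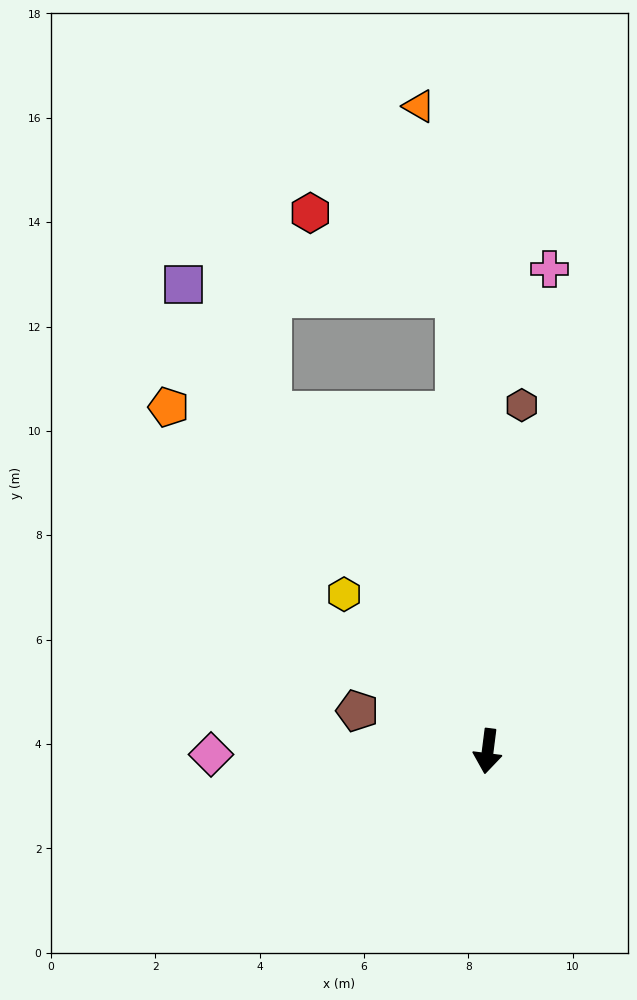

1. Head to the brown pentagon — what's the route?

turn right 100°, forward 2.6 m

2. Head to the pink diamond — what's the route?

turn right 82°, forward 5.3 m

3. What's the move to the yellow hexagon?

turn right 130°, forward 4.1 m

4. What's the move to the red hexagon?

blocked — turn right 169°, forward 8.7 m, then turn left 57°, forward 3.2 m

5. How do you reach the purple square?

turn right 140°, forward 10.7 m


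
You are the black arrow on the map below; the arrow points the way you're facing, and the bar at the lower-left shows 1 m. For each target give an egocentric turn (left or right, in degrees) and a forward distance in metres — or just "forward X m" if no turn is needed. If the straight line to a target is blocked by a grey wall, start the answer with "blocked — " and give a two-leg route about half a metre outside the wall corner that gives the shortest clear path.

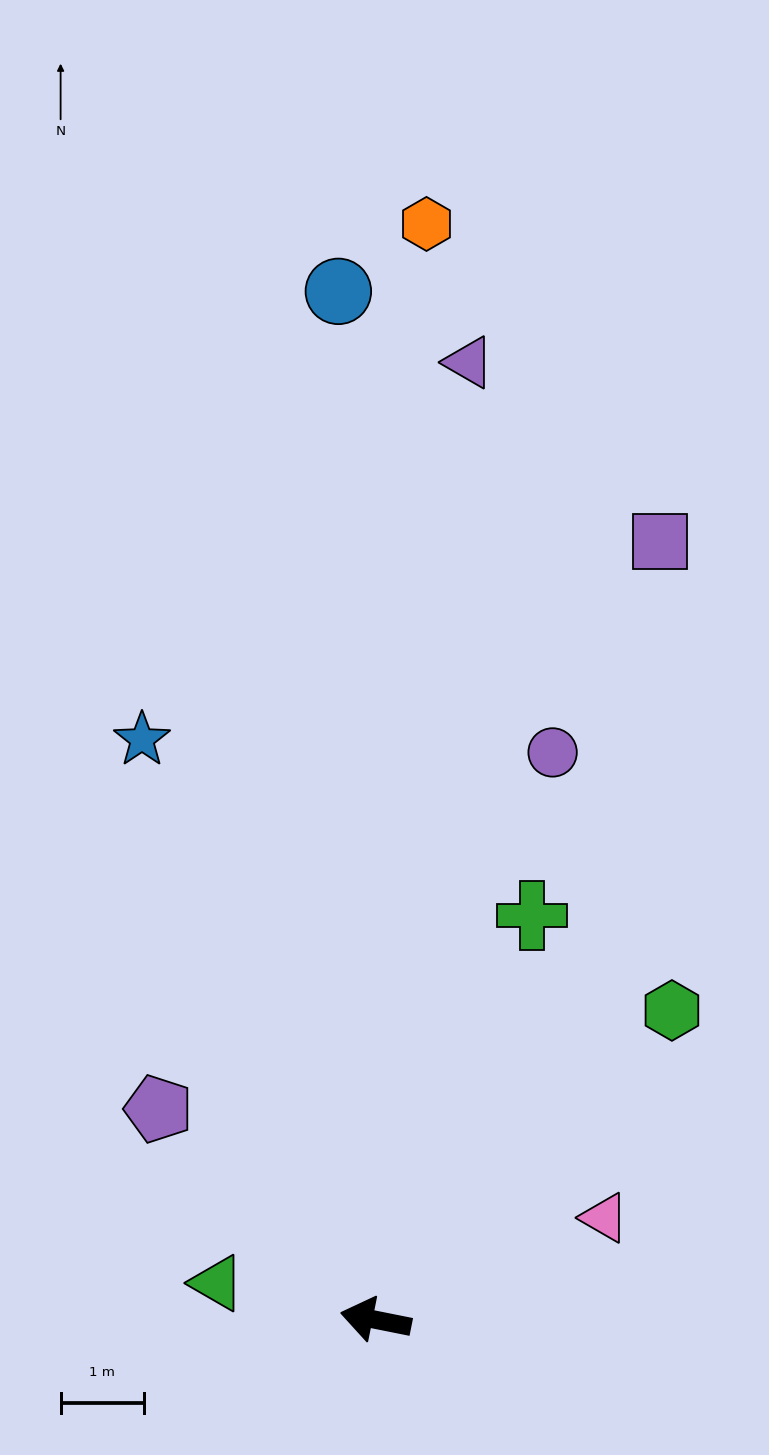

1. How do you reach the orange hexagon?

turn right 81°, forward 13.2 m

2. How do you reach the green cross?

turn right 100°, forward 5.2 m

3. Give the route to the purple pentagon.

turn right 33°, forward 3.6 m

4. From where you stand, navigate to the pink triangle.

turn right 145°, forward 3.0 m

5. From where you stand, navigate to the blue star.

turn right 57°, forward 7.5 m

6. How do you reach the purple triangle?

turn right 84°, forward 11.6 m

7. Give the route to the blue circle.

turn right 77°, forward 12.4 m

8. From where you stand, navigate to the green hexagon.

turn right 122°, forward 5.2 m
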